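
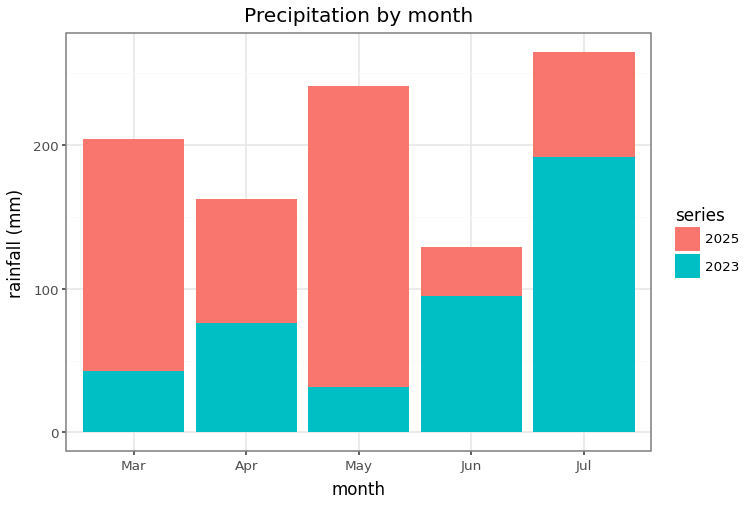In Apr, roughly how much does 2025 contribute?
≈ 75

2025 top ≈ 150, bottom ≈ 75; segment ≈ 75.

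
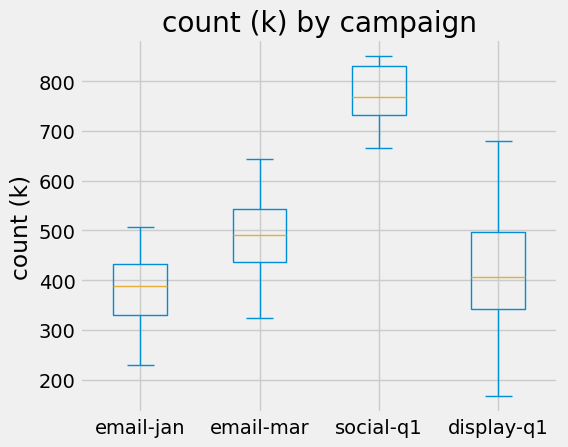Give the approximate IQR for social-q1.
Q3 ≈ 850, Q1 ≈ 750; IQR ≈ 100.

≈ 100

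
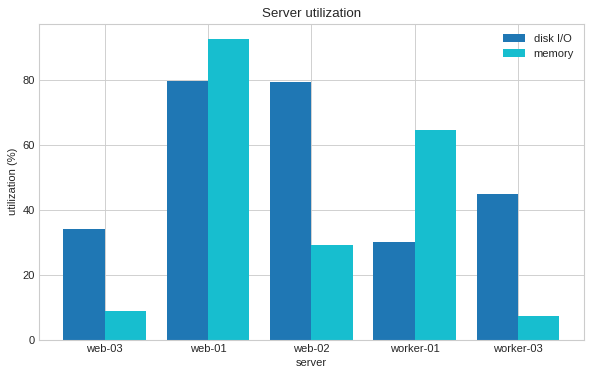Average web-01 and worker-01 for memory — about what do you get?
(90 + 60) / 2 ≈ 75.

≈ 75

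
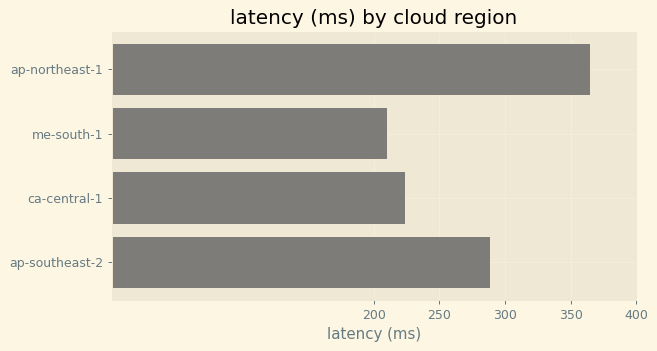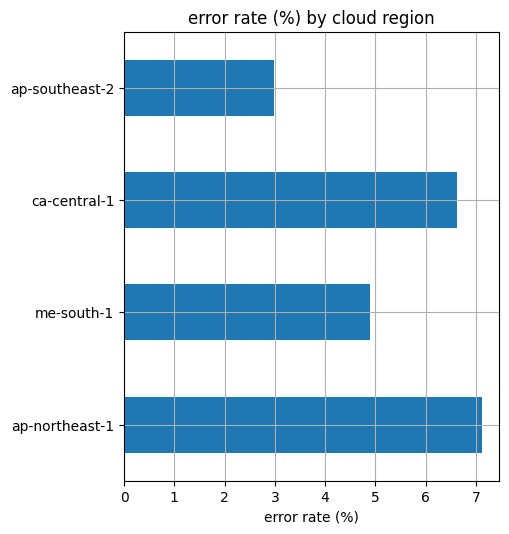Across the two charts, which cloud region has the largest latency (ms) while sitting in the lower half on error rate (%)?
Chart 2 median error rate (%) ≈ 6; below-median cloud regions: me-south-1, ap-southeast-2. Among those, ap-southeast-2 has the highest latency (ms) (≈ 300).

ap-southeast-2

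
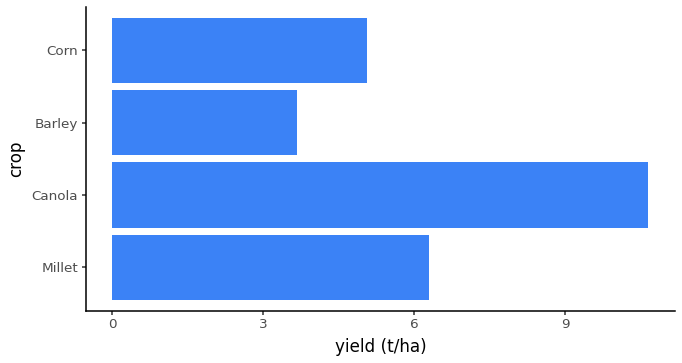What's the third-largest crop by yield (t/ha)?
Corn

Top 4: Canola ≈ 11, Millet ≈ 6, Corn ≈ 5, Barley ≈ 4.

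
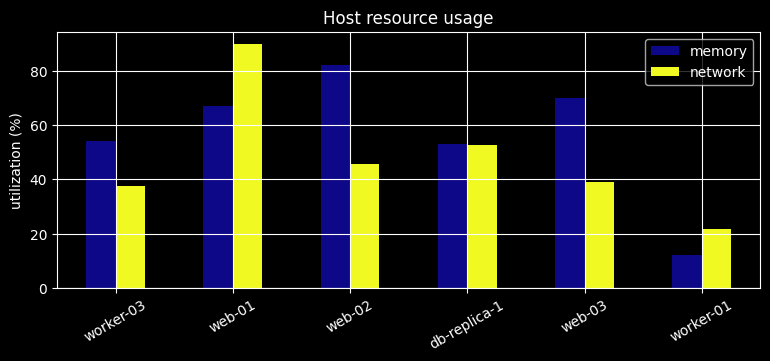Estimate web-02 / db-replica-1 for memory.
web-02 ≈ 80, db-replica-1 ≈ 50; 80/50 ≈ 1.6.

≈ 1.6×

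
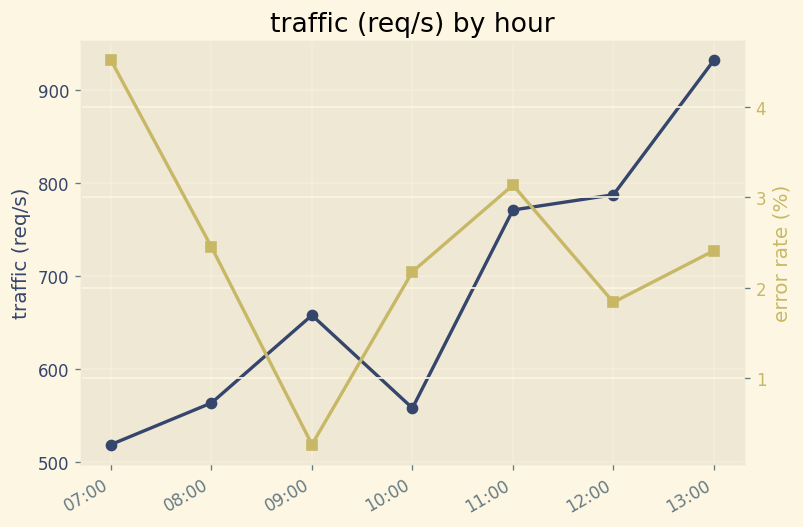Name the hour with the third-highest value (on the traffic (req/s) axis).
11:00

Top 4 (on the traffic (req/s) axis): 13:00 ≈ 950, 12:00 ≈ 800, 11:00 ≈ 750, 09:00 ≈ 650.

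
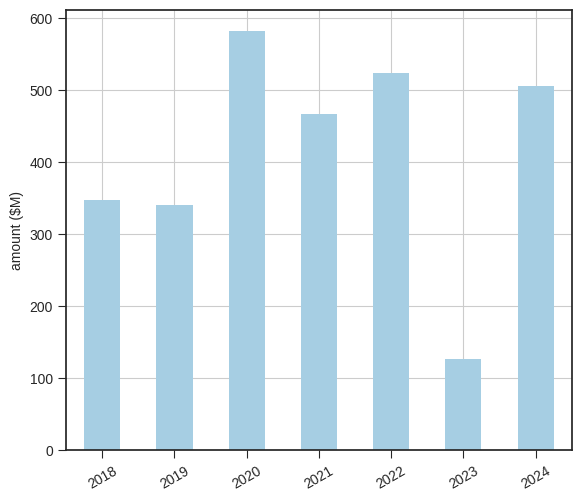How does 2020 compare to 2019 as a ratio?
2020 ≈ 600, 2019 ≈ 350; 600/350 ≈ 1.71.

≈ 1.71×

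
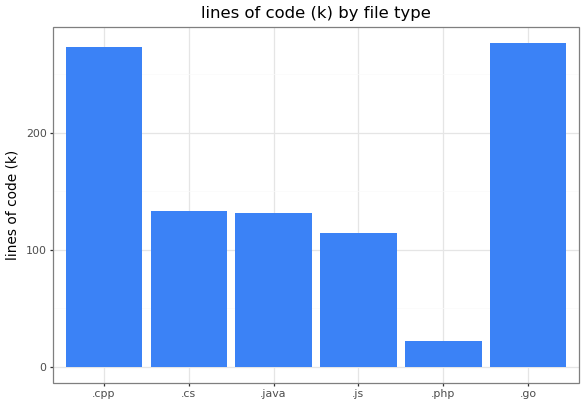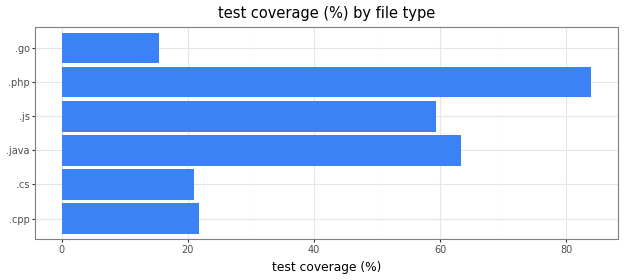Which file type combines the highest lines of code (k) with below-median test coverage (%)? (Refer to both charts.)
Chart 2 median test coverage (%) ≈ 40; below-median file types: .cpp, .cs, .go. Among those, .go has the highest lines of code (k) (≈ 300).

.go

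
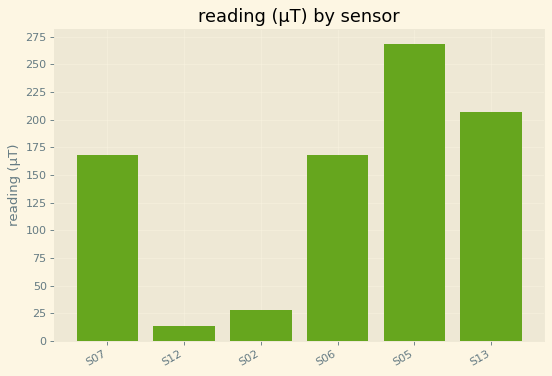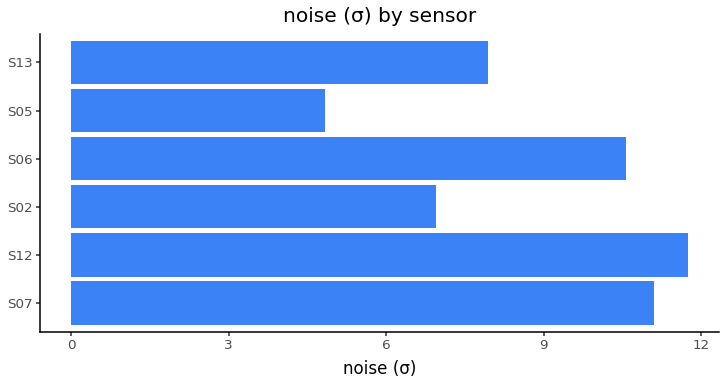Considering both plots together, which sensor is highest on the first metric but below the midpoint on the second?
S05

Chart 2 median noise (σ) ≈ 10; below-median sensors: S02, S05, S13. Among those, S05 has the highest reading (µT) (≈ 275).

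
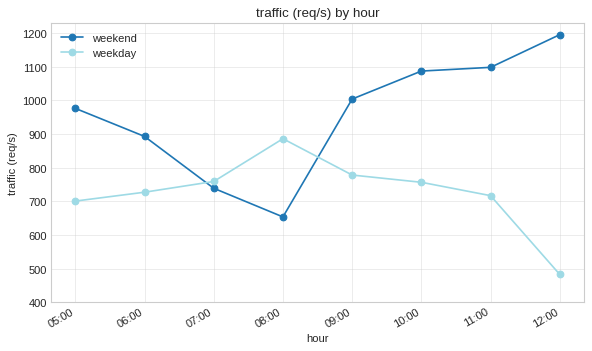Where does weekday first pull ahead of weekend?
07:00

06:00: weekday ≈ 700 vs weekend ≈ 900 (not yet); 07:00: weekday ≈ 800 vs weekend ≈ 700 (first crossover).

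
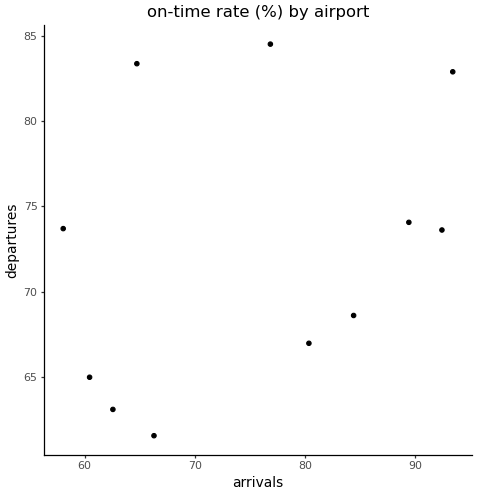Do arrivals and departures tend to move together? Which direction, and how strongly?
Points are positively correlated; weak (|r| ≈ 0.3).

positive, weak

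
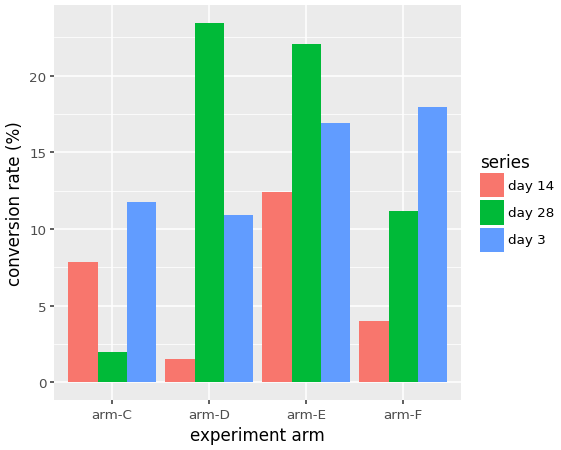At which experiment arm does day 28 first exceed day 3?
arm-C: day 28 ≈ 2 vs day 3 ≈ 12 (not yet); arm-D: day 28 ≈ 24 vs day 3 ≈ 10 (first crossover).

arm-D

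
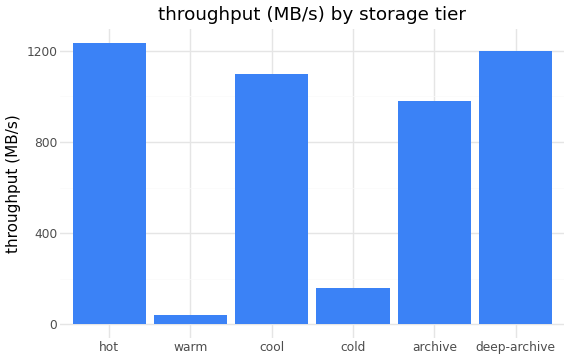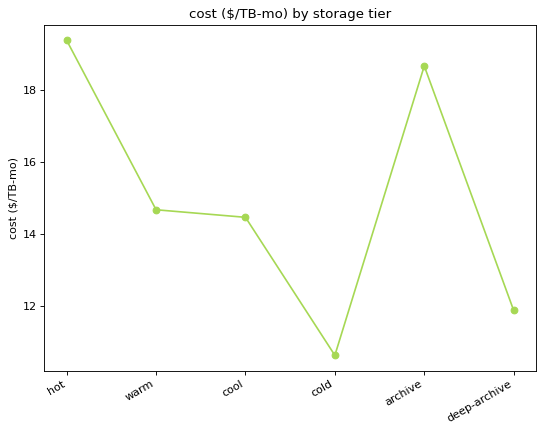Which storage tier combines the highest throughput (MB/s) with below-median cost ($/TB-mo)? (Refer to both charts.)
deep-archive

Chart 2 median cost ($/TB-mo) ≈ 14; below-median storage tiers: cool, cold, deep-archive. Among those, deep-archive has the highest throughput (MB/s) (≈ 1200).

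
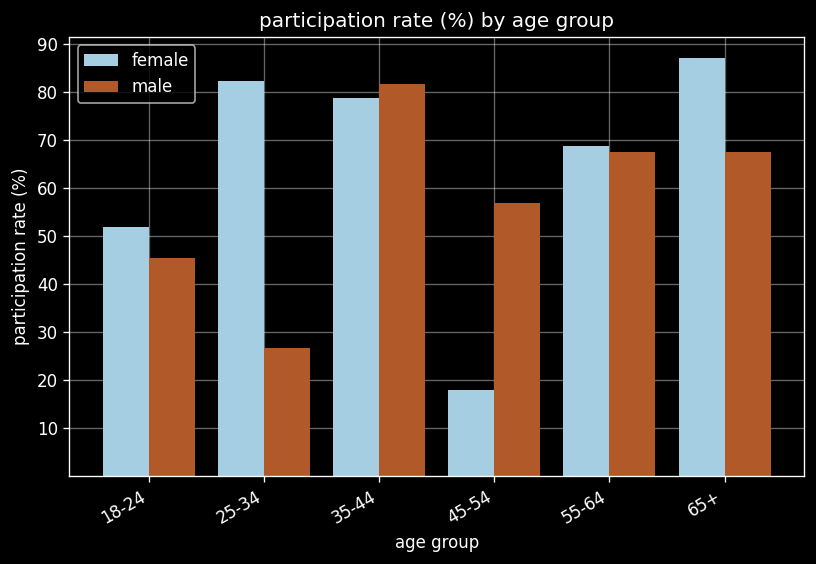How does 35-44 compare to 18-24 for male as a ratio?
35-44 ≈ 80, 18-24 ≈ 50; 80/50 ≈ 1.6.

≈ 1.6×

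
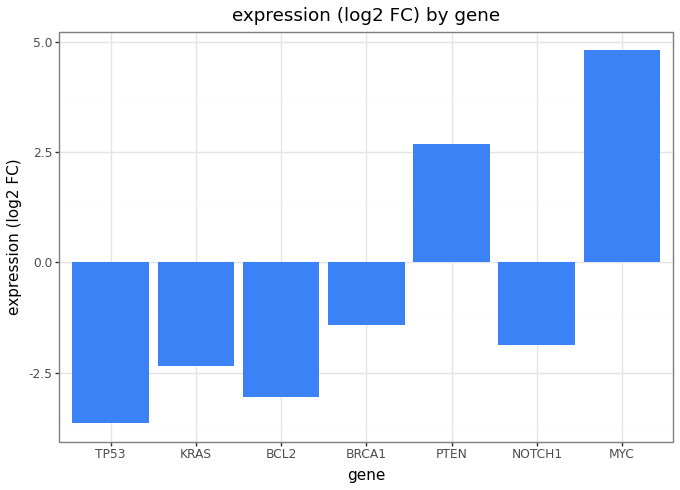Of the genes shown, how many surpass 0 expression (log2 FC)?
2

Above 0: PTEN, MYC.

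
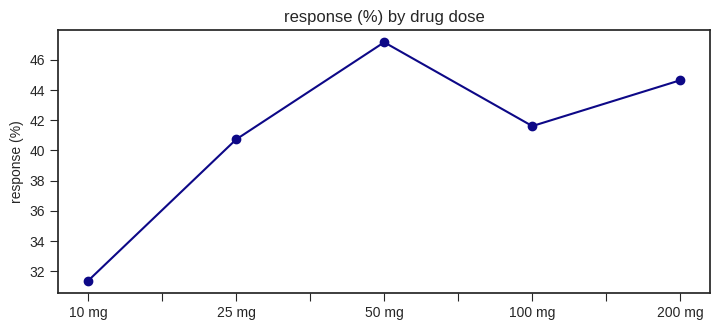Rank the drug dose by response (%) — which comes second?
Top 3: 50 mg ≈ 48, 200 mg ≈ 44, 100 mg ≈ 42.

200 mg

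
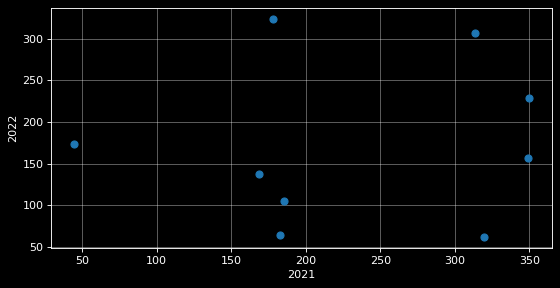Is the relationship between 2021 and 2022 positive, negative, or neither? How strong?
no clear correlation

Points are roughly uncorrelated; weak (|r| ≈ 0.1).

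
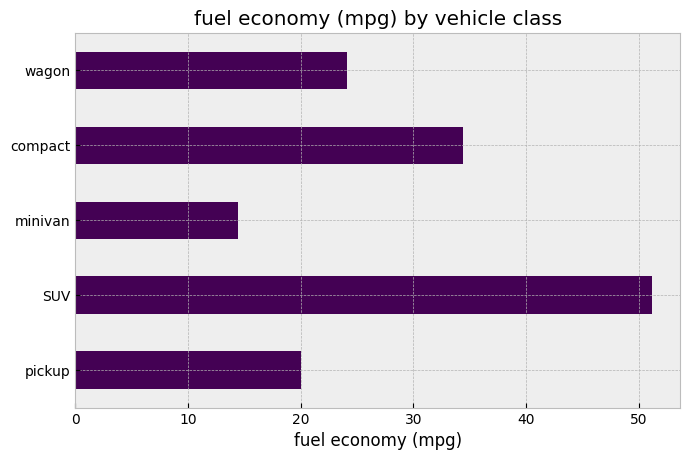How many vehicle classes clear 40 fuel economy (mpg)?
Above 40: SUV.

1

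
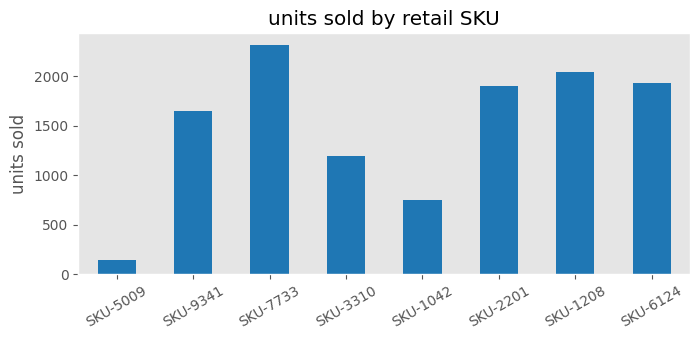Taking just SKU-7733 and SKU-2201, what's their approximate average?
(2400 + 2000) / 2 ≈ 2200.

≈ 2200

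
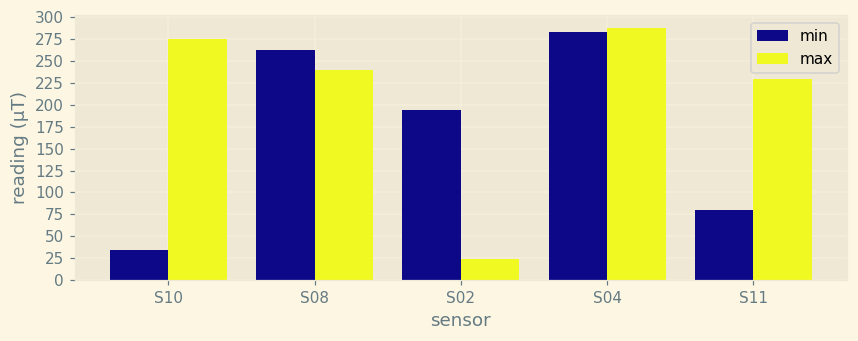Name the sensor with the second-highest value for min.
Top 3 for min: S04 ≈ 275, S08 ≈ 250, S02 ≈ 200.

S08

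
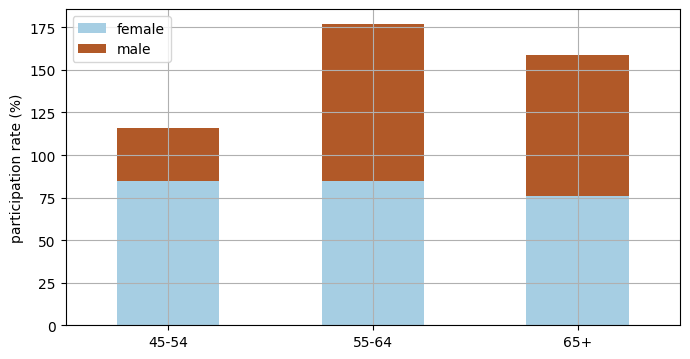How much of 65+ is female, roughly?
female top ≈ 80, bottom ≈ 0; segment ≈ 80.

≈ 80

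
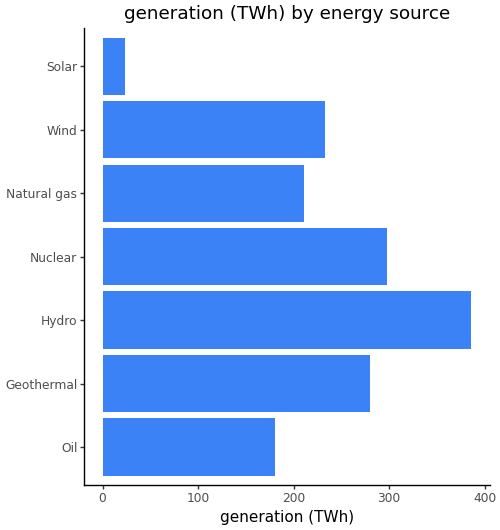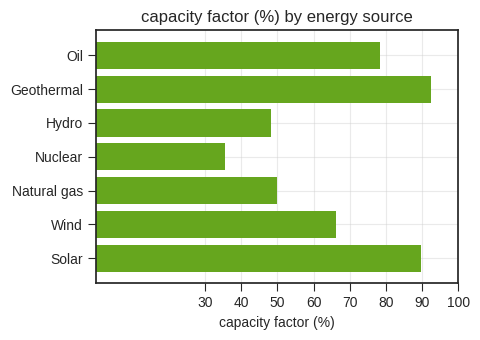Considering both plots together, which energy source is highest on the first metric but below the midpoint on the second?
Chart 2 median capacity factor (%) ≈ 70; below-median energy sources: Hydro, Nuclear, Natural gas. Among those, Hydro has the highest generation (TWh) (≈ 400).

Hydro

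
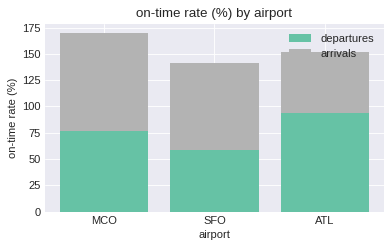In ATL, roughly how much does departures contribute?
departures top ≈ 100, bottom ≈ 0; segment ≈ 100.

≈ 100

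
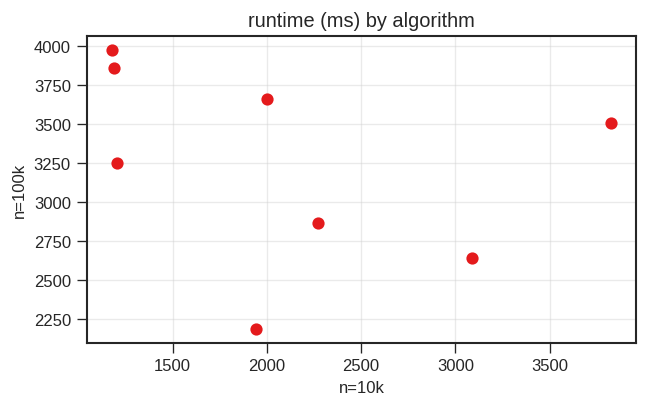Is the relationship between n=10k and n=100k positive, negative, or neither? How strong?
Points are negatively correlated; weak (|r| ≈ 0.3).

negative, weak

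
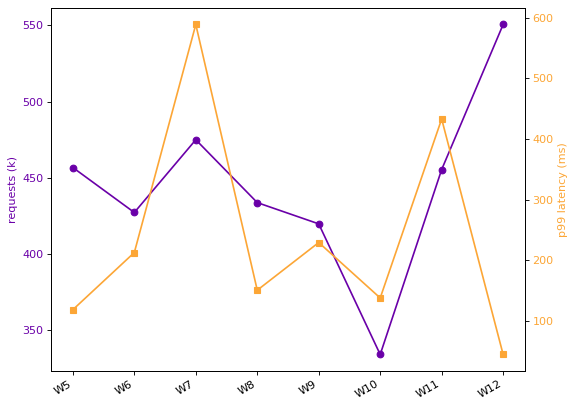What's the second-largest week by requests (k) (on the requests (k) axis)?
Top 3 (on the requests (k) axis): W12 ≈ 560, W7 ≈ 480, W5 ≈ 460.

W7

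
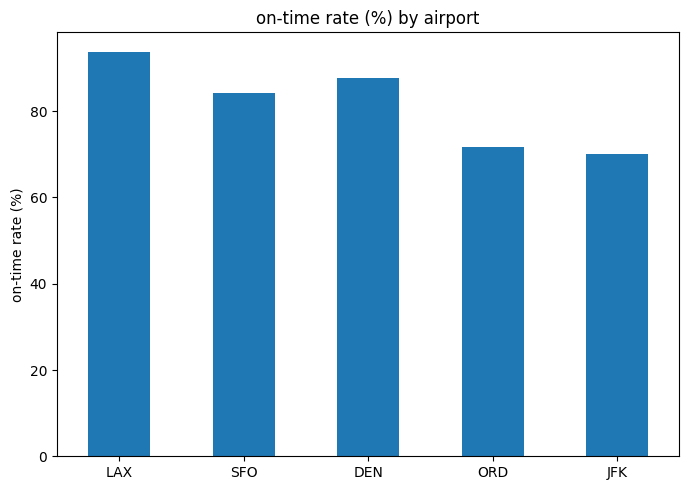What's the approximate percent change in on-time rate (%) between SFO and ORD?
≈ -12.5%

SFO ≈ 80, ORD ≈ 70; (70 − 80) / 80 ≈ -12.5%.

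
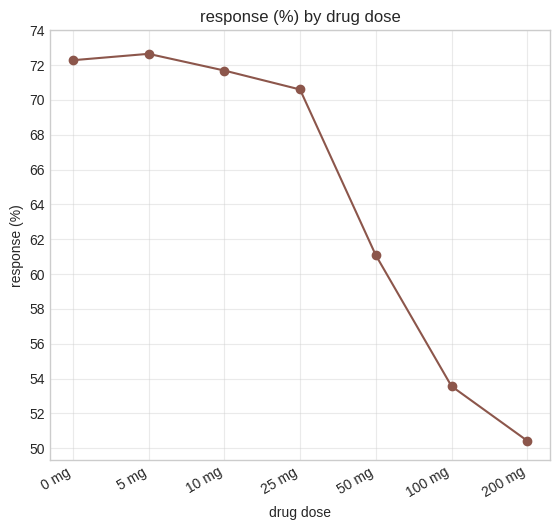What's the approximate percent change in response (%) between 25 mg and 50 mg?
25 mg ≈ 70, 50 mg ≈ 62; (62 − 70) / 70 ≈ -11.4%.

≈ -11.4%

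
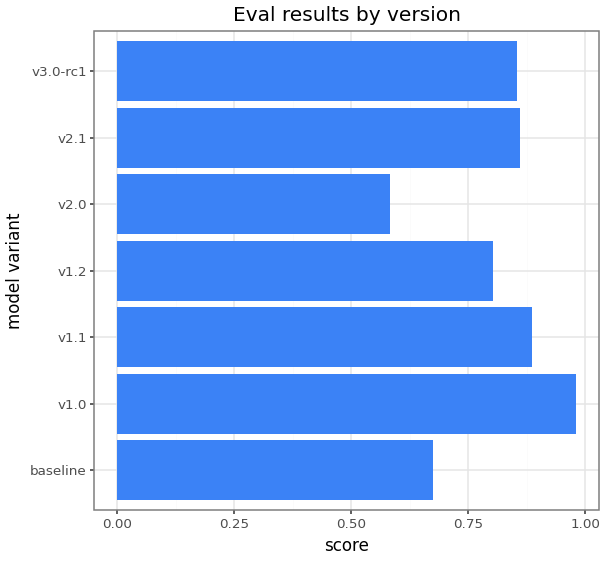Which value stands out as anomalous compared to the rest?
v2.0 ≈ 0.6; the rest sit between ≈ 0.7 and ≈ 1.0.

v2.0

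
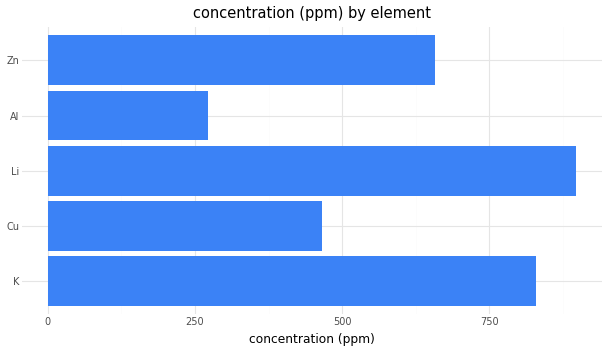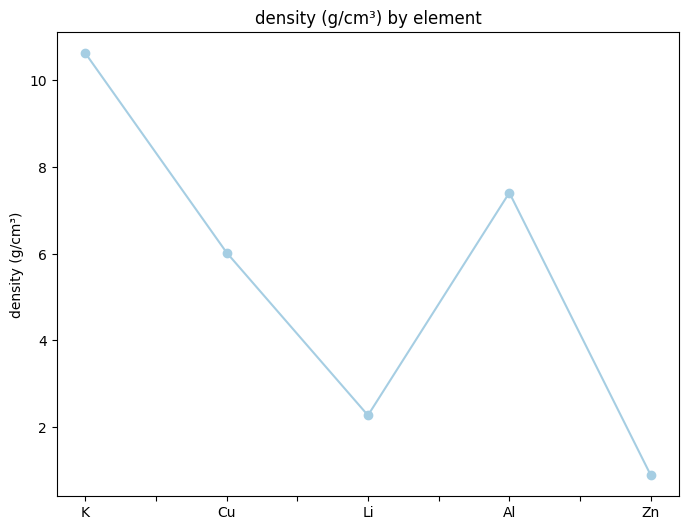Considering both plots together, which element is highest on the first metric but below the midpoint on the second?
Chart 2 median density (g/cm³) ≈ 6; below-median elements: Li, Zn. Among those, Li has the highest concentration (ppm) (≈ 900).

Li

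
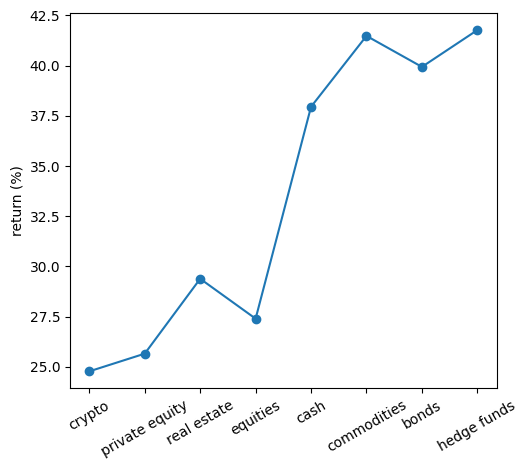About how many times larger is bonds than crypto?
≈ 1.67×

bonds ≈ 40, crypto ≈ 24; 40/24 ≈ 1.67.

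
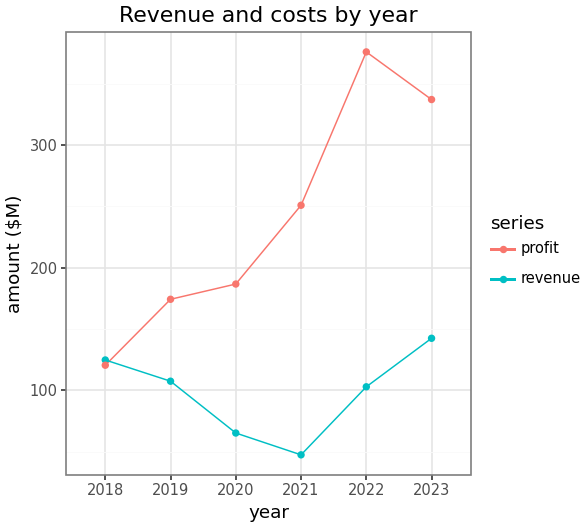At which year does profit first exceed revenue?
2018: profit ≈ 100 vs revenue ≈ 100 (not yet); 2019: profit ≈ 150 vs revenue ≈ 100 (first crossover).

2019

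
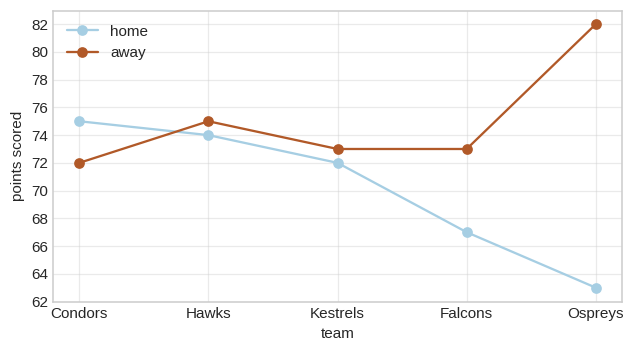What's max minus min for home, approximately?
≈ 12

Max Condors ≈ 76, min Ospreys ≈ 64; range ≈ 12.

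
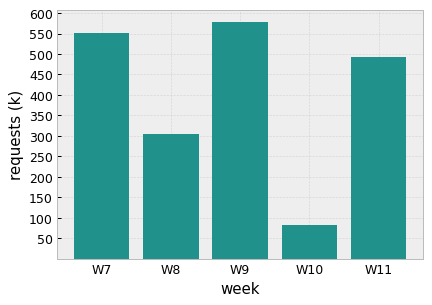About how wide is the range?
≈ 500

Max W9 ≈ 600, min W10 ≈ 100; range ≈ 500.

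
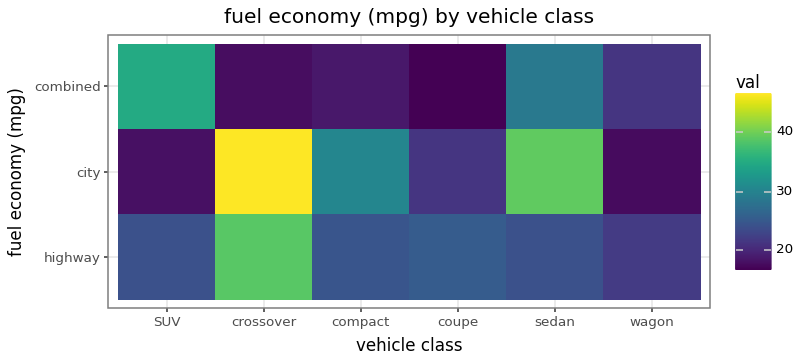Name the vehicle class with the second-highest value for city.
sedan

Top 3 for city: crossover ≈ 45, sedan ≈ 40, compact ≈ 30.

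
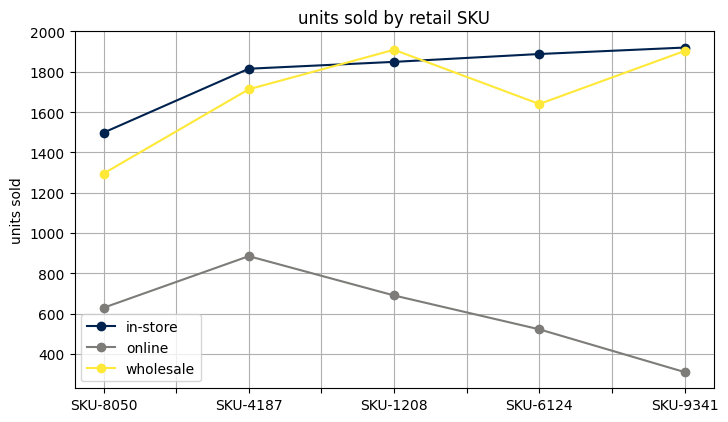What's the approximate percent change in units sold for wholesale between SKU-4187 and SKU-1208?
≈ +11.1%

SKU-4187 ≈ 1800, SKU-1208 ≈ 2000; (2000 − 1800) / 1800 ≈ +11.1%.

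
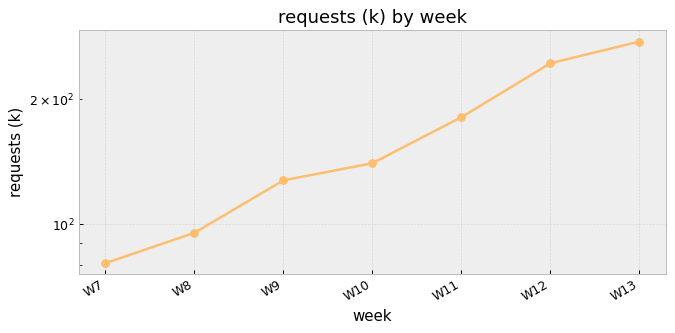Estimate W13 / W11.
W13 ≈ 280, W11 ≈ 180; 280/180 ≈ 1.56.

≈ 1.56×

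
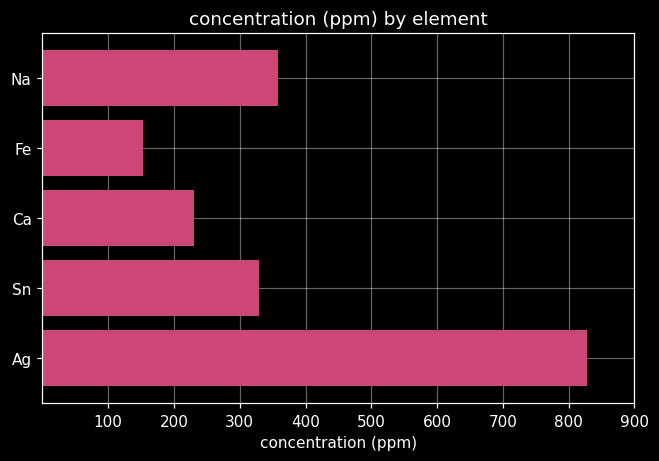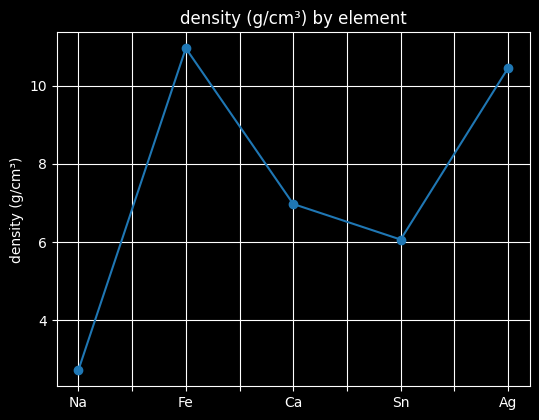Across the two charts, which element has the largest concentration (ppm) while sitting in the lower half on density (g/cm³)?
Na

Chart 2 median density (g/cm³) ≈ 6; below-median elements: Na, Sn. Among those, Na has the highest concentration (ppm) (≈ 400).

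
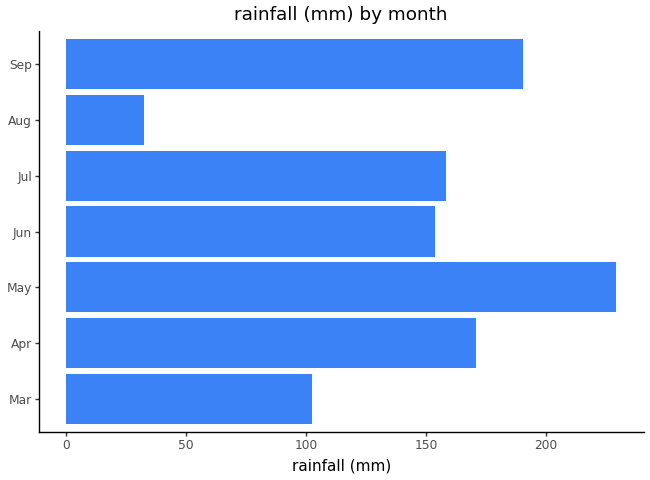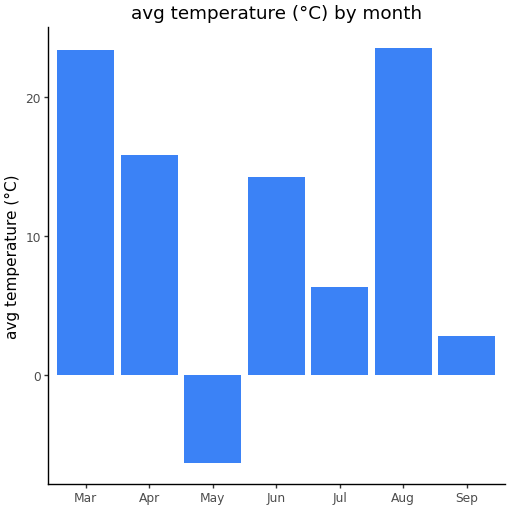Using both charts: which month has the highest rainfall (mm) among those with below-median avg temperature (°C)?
Chart 2 median avg temperature (°C) ≈ 15; below-median months: May, Jul, Sep. Among those, May has the highest rainfall (mm) (≈ 225).

May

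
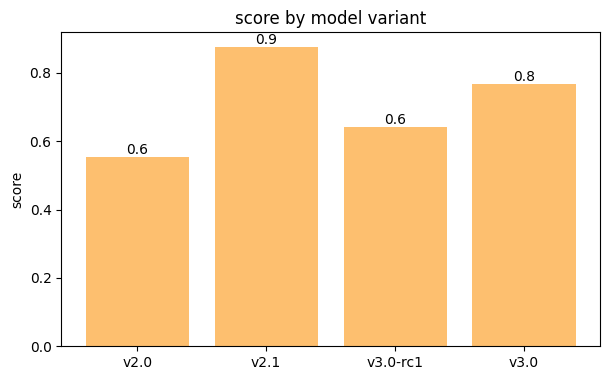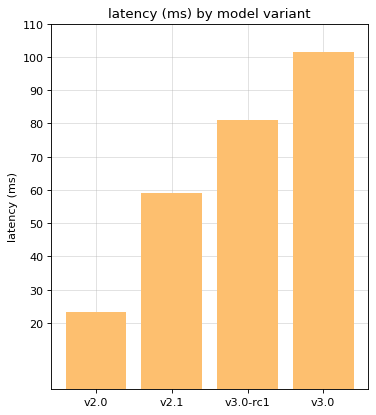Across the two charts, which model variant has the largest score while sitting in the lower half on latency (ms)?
v2.1

Chart 2 median latency (ms) ≈ 70; below-median model variants: v2.0, v2.1. Among those, v2.1 has the highest score (≈ 0.9).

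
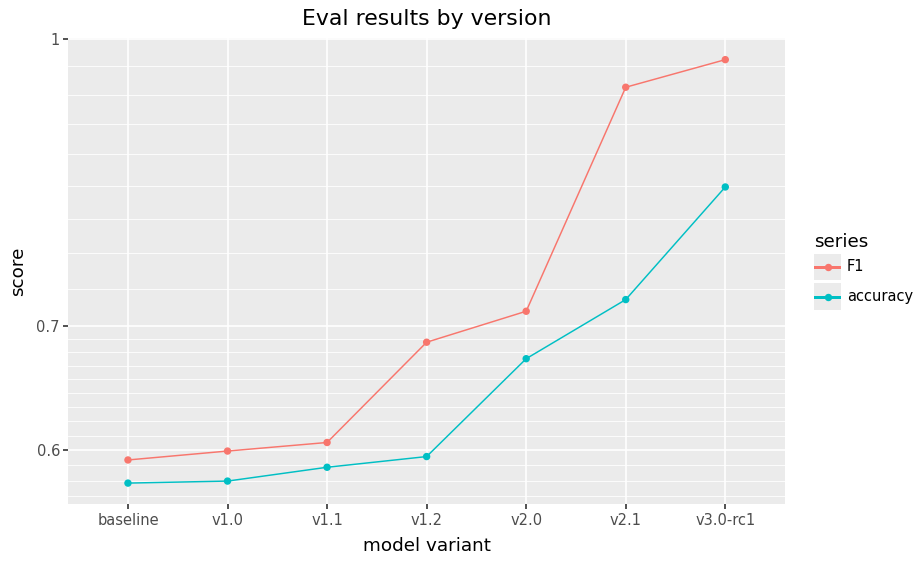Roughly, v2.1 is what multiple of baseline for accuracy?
v2.1 ≈ 0.70, baseline ≈ 0.60; 0.70/0.60 ≈ 1.17.

≈ 1.17×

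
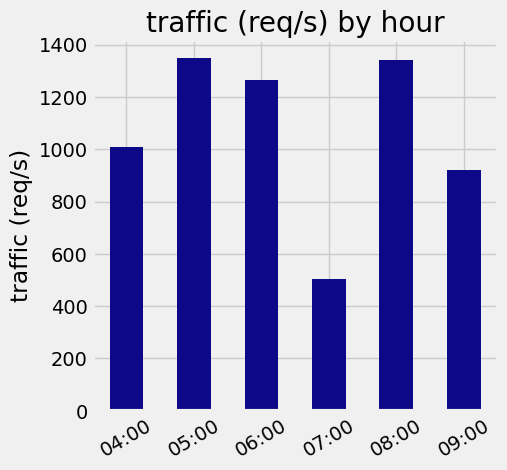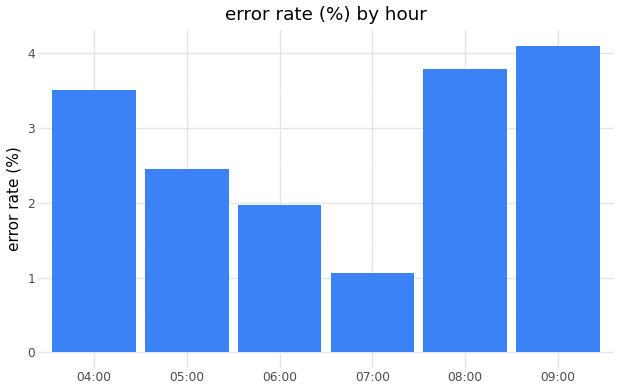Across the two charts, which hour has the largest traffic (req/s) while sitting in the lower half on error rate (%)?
05:00

Chart 2 median error rate (%) ≈ 3; below-median hours: 05:00, 06:00, 07:00. Among those, 05:00 has the highest traffic (req/s) (≈ 1400).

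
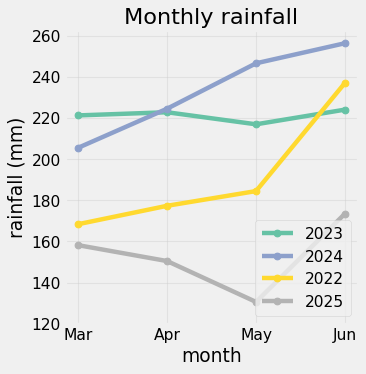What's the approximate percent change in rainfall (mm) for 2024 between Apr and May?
Apr ≈ 220, May ≈ 240; (240 − 220) / 220 ≈ +9.1%.

≈ +9.1%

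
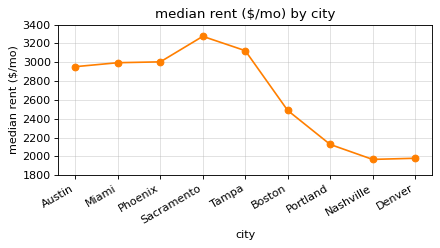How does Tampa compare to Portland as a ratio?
Tampa ≈ 3200, Portland ≈ 2200; 3200/2200 ≈ 1.45.

≈ 1.45×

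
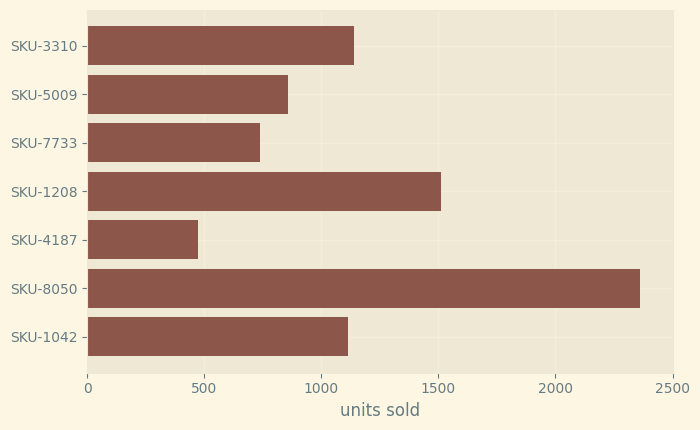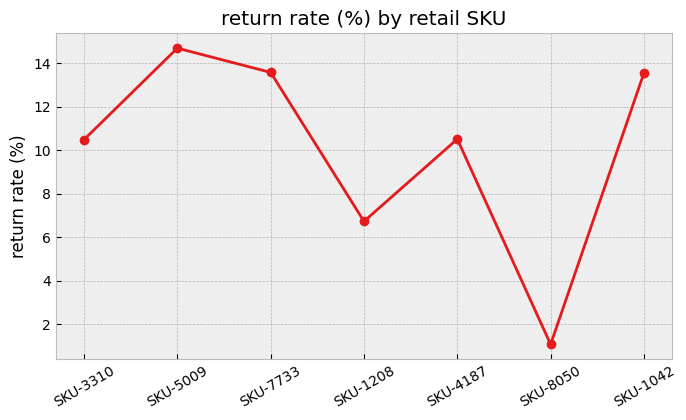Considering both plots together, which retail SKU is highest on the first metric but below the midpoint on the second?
SKU-8050

Chart 2 median return rate (%) ≈ 10; below-median retail SKUs: SKU-3310, SKU-1208, SKU-8050. Among those, SKU-8050 has the highest units sold (≈ 2500).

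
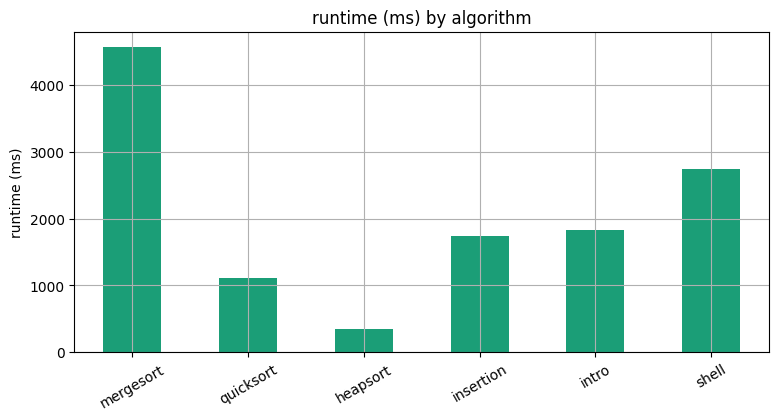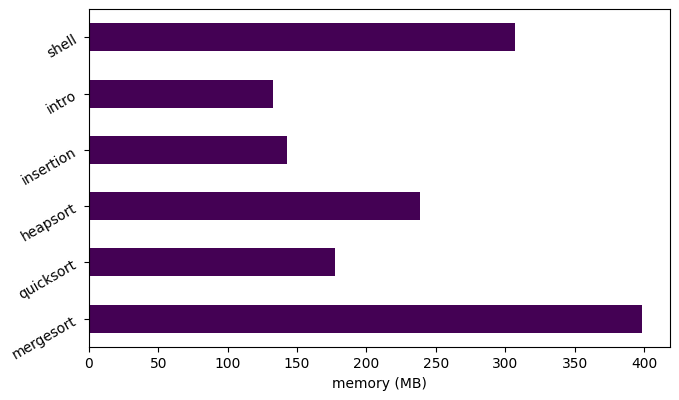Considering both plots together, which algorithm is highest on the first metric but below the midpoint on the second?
intro

Chart 2 median memory (MB) ≈ 200; below-median algorithms: quicksort, insertion, intro. Among those, intro has the highest runtime (ms) (≈ 2000).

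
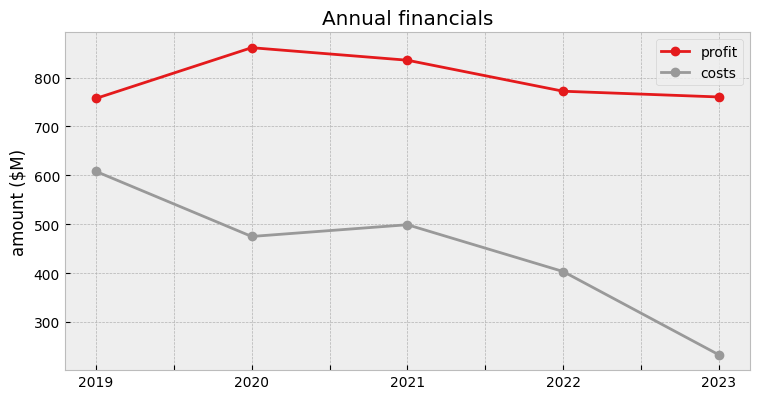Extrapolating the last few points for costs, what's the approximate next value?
≈ 50

Last three: 500, 400, 200 → slope ≈ -150/step → next ≈ 50.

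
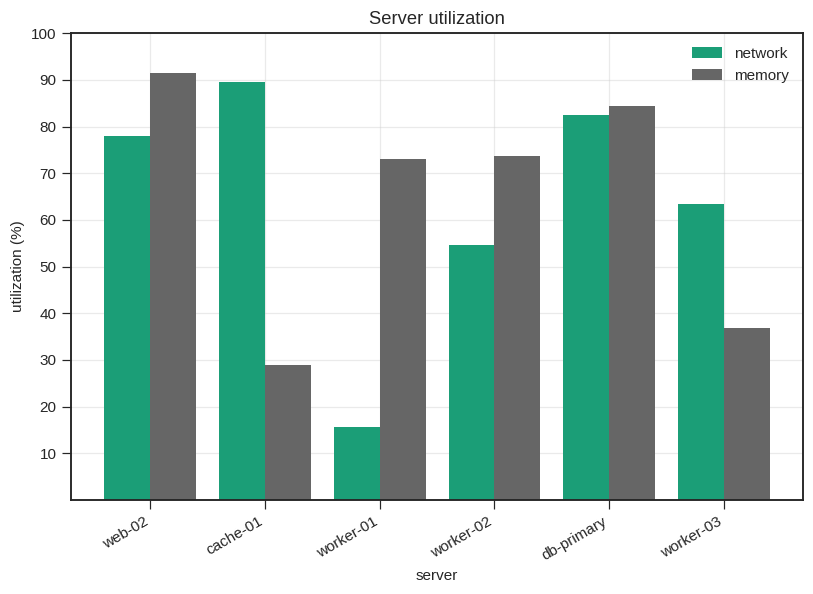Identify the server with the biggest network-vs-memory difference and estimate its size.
cache-01: network ≈ 90, memory ≈ 30 → gap ≈ 60. Next-largest (worker-01) is only ≈ 50.

cache-01, ≈ 60 %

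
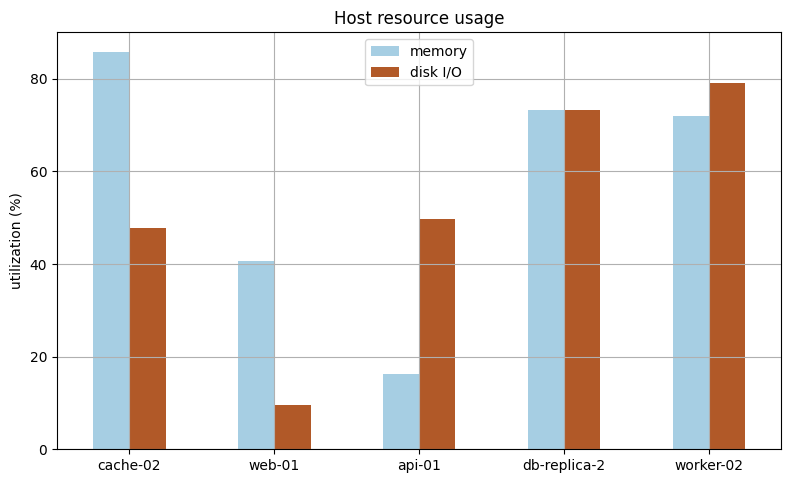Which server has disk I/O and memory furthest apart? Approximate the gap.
cache-02: disk I/O ≈ 50, memory ≈ 90 → gap ≈ 40. Next-largest (api-01) is only ≈ 30.

cache-02, ≈ 40 %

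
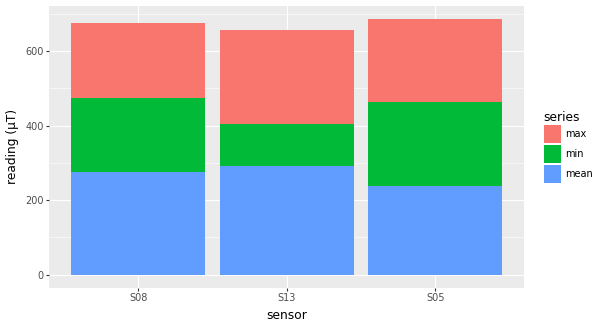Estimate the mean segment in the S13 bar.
mean top ≈ 300, bottom ≈ 0; segment ≈ 300.

≈ 300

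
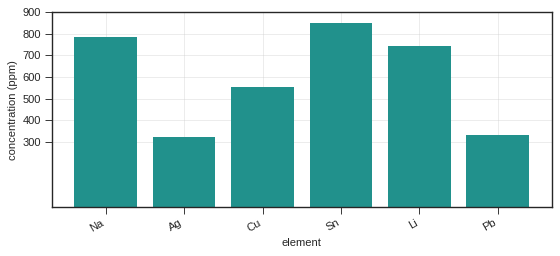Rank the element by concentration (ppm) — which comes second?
Na

Top 3: Sn ≈ 900, Na ≈ 800, Li ≈ 700.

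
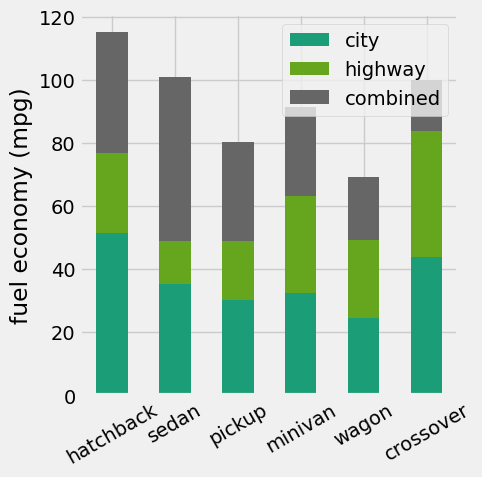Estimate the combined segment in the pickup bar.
combined top ≈ 80, bottom ≈ 50; segment ≈ 30.

≈ 30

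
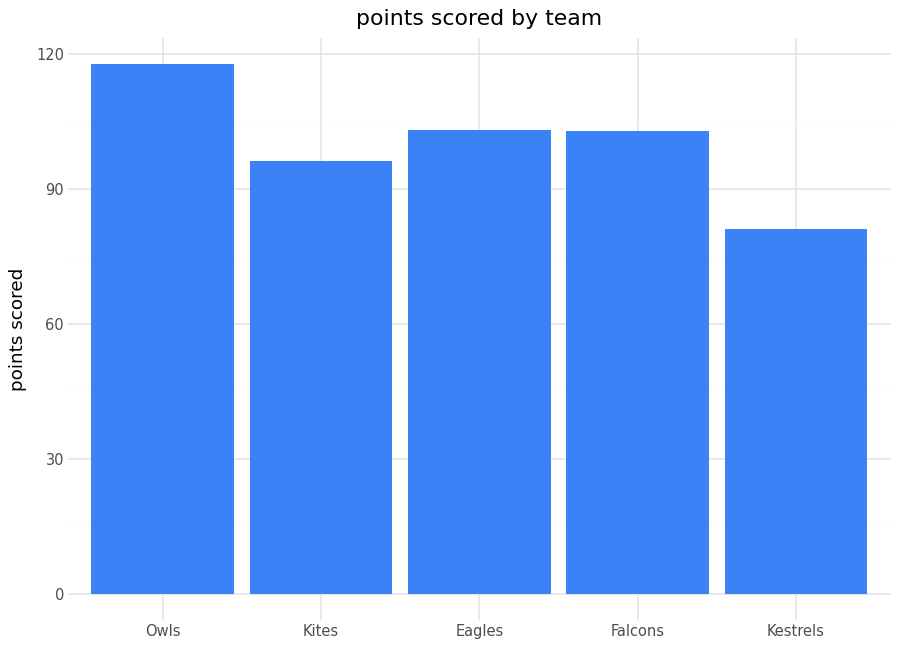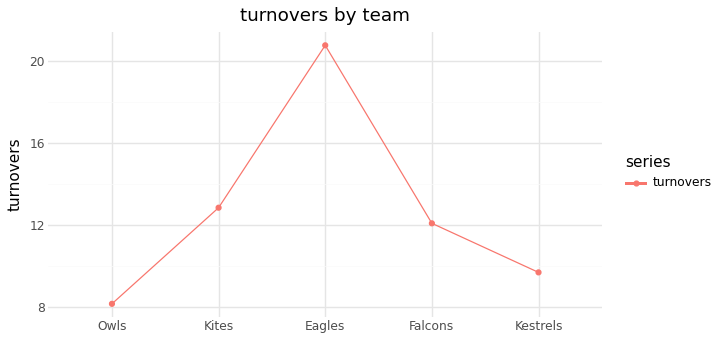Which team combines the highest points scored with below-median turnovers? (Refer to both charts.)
Owls

Chart 2 median turnovers ≈ 12; below-median teams: Owls, Kestrels. Among those, Owls has the highest points scored (≈ 120).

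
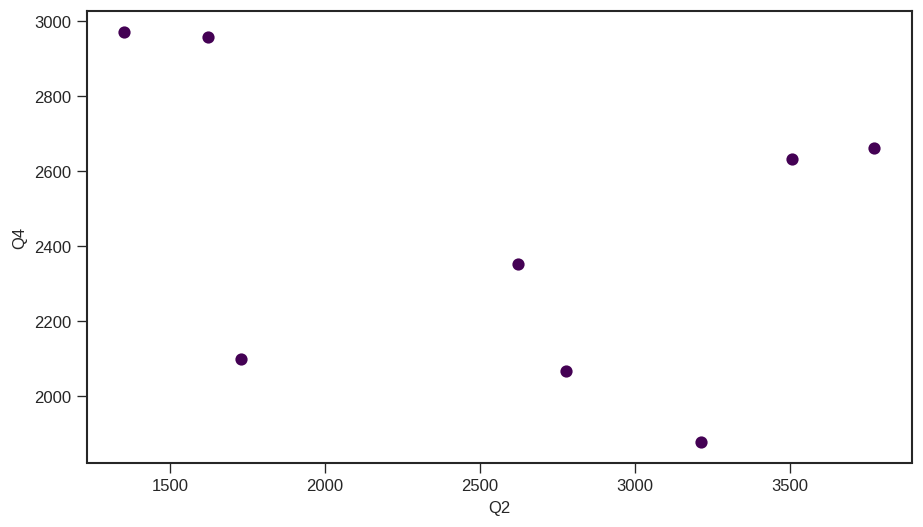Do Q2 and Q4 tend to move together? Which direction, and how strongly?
negative, weak

Points are negatively correlated; weak (|r| ≈ 0.3).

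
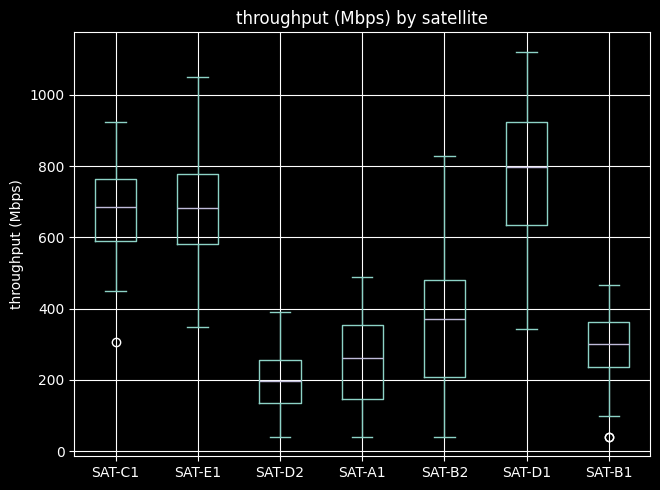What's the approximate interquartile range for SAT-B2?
Q3 ≈ 500, Q1 ≈ 200; IQR ≈ 300.

≈ 300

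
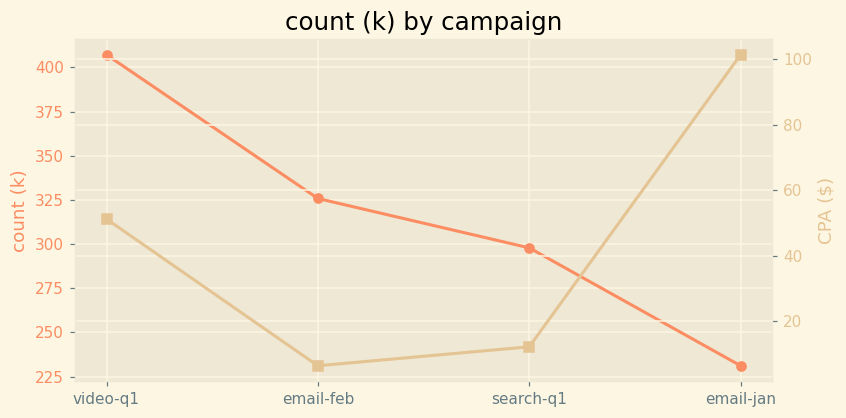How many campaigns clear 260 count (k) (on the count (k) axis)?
Above 260: video-q1, email-feb, search-q1.

3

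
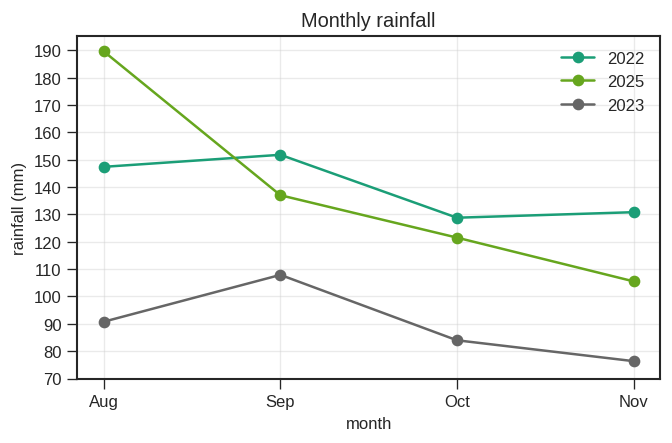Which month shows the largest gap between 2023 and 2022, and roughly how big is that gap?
Aug: 2023 ≈ 90, 2022 ≈ 150 → gap ≈ 60. Next-largest (Nov) is only ≈ 50.

Aug, ≈ 60 mm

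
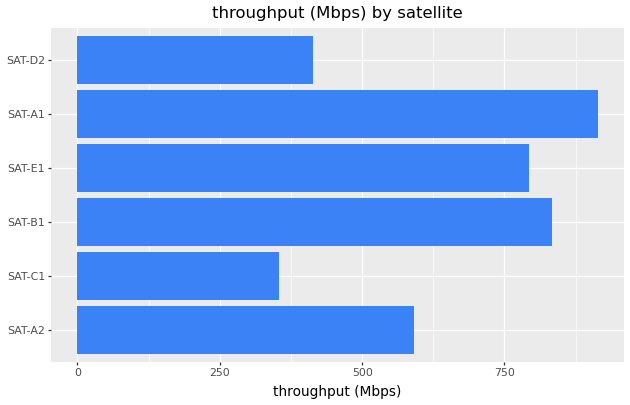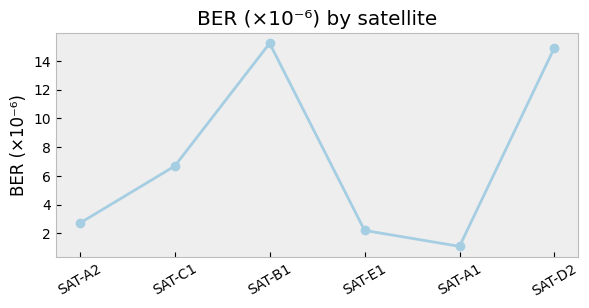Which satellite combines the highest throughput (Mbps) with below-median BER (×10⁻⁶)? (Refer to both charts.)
Chart 2 median BER (×10⁻⁶) ≈ 4; below-median satellites: SAT-A2, SAT-E1, SAT-A1. Among those, SAT-A1 has the highest throughput (Mbps) (≈ 900).

SAT-A1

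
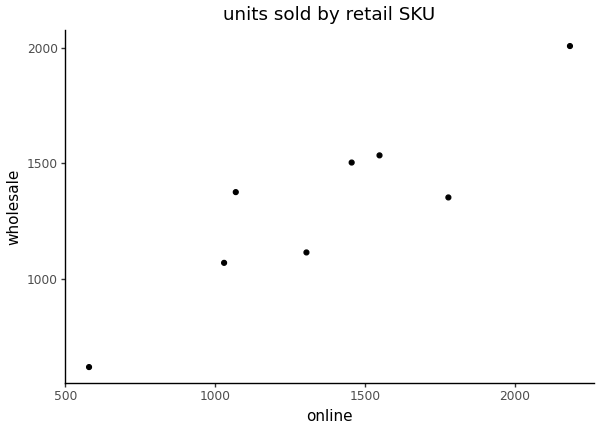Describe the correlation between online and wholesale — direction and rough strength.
positive, strong

Points are positively correlated; strong (|r| ≈ 0.9).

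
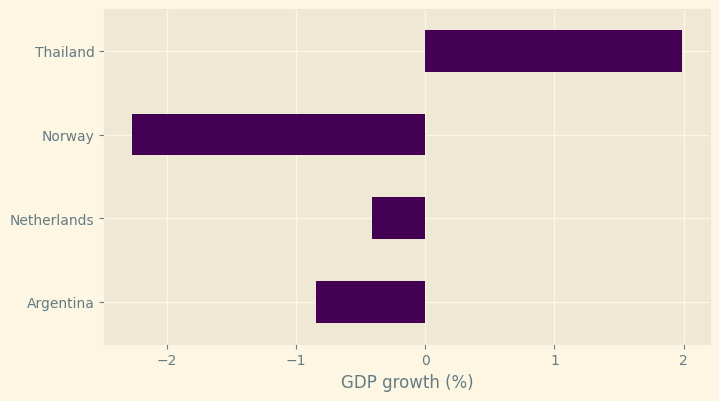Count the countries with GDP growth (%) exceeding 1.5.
1

Above 1.5: Thailand.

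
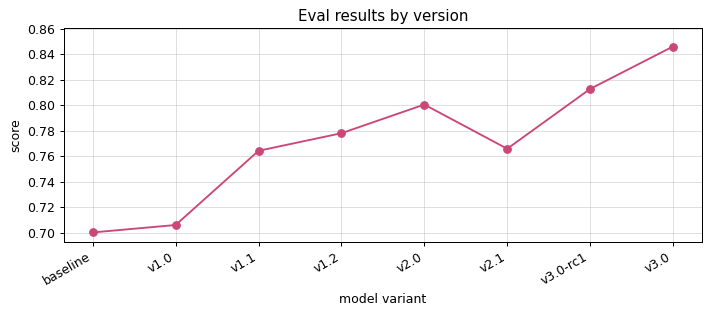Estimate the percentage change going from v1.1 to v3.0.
v1.1 ≈ 0.76, v3.0 ≈ 0.84; (0.84 − 0.76) / 0.76 ≈ +10.5%.

≈ +10.5%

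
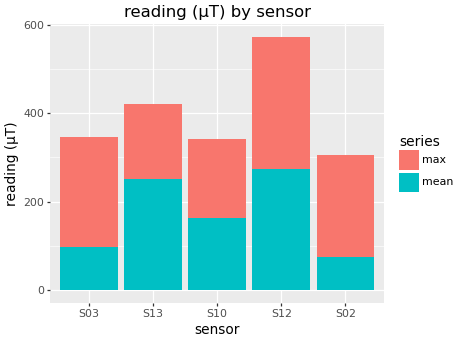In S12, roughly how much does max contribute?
≈ 300

max top ≈ 550, bottom ≈ 250; segment ≈ 300.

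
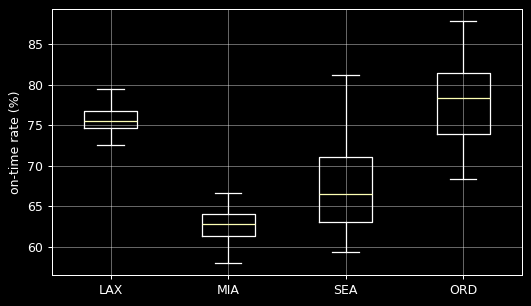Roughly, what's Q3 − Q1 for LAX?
Q3 ≈ 76, Q1 ≈ 74; IQR ≈ 2.

≈ 2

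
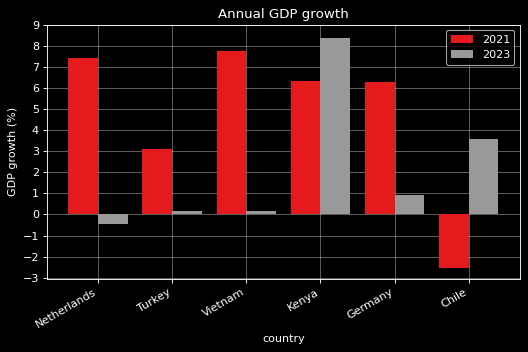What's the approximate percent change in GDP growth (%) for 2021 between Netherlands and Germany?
Netherlands ≈ 7, Germany ≈ 6; (6 − 7) / 7 ≈ -14.3%.

≈ -14.3%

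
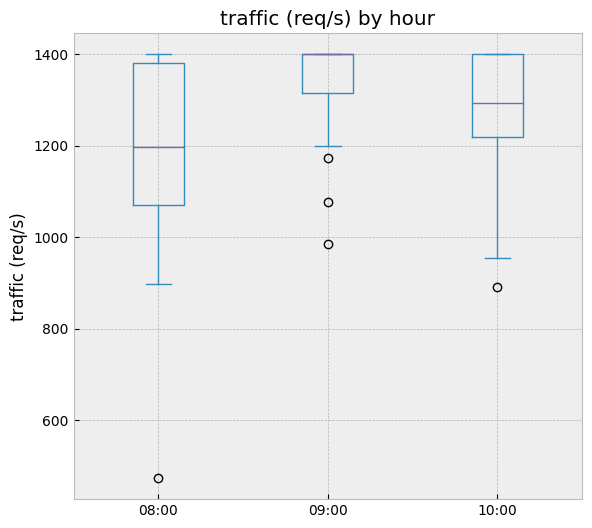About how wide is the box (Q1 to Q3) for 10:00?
≈ 180

Q3 ≈ 1400, Q1 ≈ 1220; IQR ≈ 180.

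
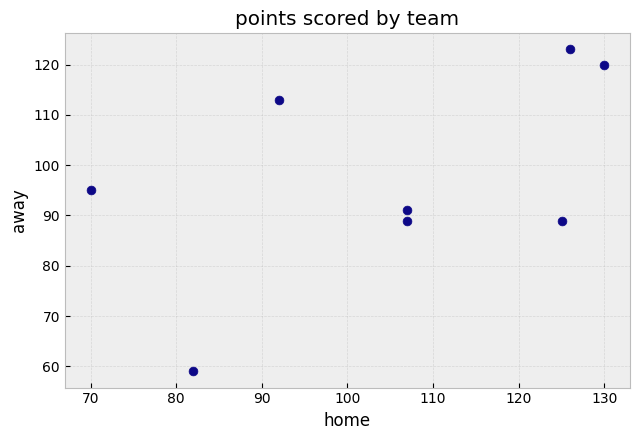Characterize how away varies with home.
positive, moderate

Points are positively correlated; moderate (|r| ≈ 0.5).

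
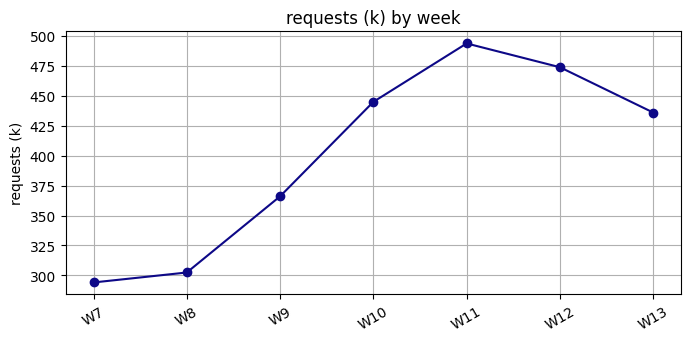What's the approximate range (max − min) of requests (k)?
Max W11 ≈ 500, min W7 ≈ 300; range ≈ 200.

≈ 200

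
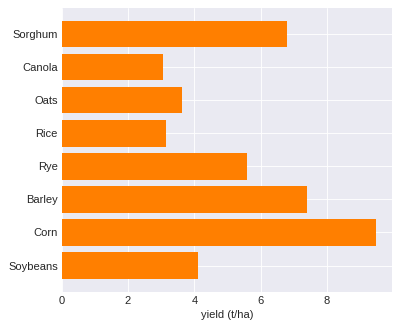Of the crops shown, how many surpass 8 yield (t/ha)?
1

Above 8: Corn.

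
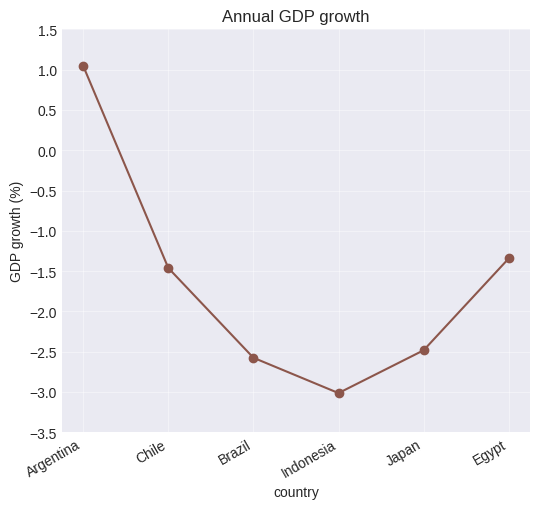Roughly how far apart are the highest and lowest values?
Max Argentina ≈ 1.0, min Indonesia ≈ -3.0; range ≈ 4.0.

≈ 4.0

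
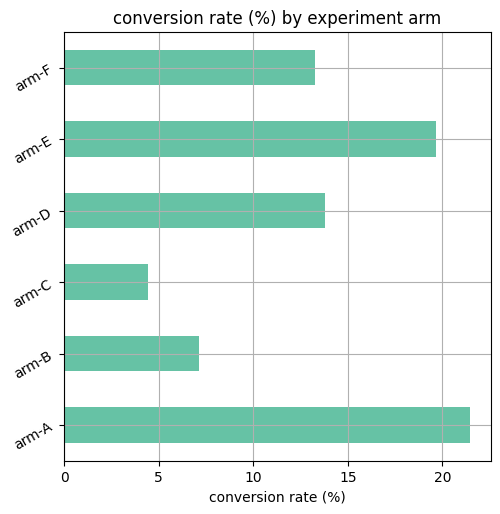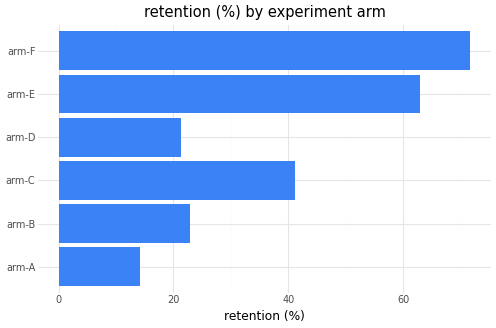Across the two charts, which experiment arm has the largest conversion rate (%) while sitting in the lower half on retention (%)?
arm-A

Chart 2 median retention (%) ≈ 30; below-median experiment arms: arm-A, arm-B, arm-D. Among those, arm-A has the highest conversion rate (%) (≈ 22).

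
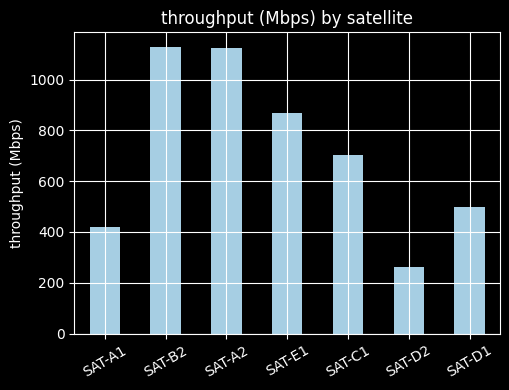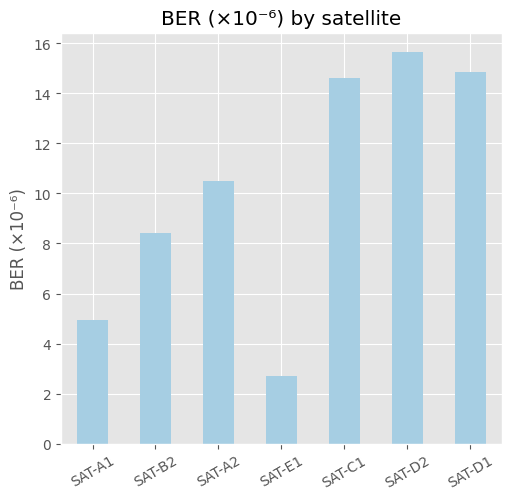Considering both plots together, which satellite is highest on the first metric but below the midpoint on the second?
SAT-B2

Chart 2 median BER (×10⁻⁶) ≈ 10; below-median satellites: SAT-A1, SAT-B2, SAT-E1. Among those, SAT-B2 has the highest throughput (Mbps) (≈ 1200).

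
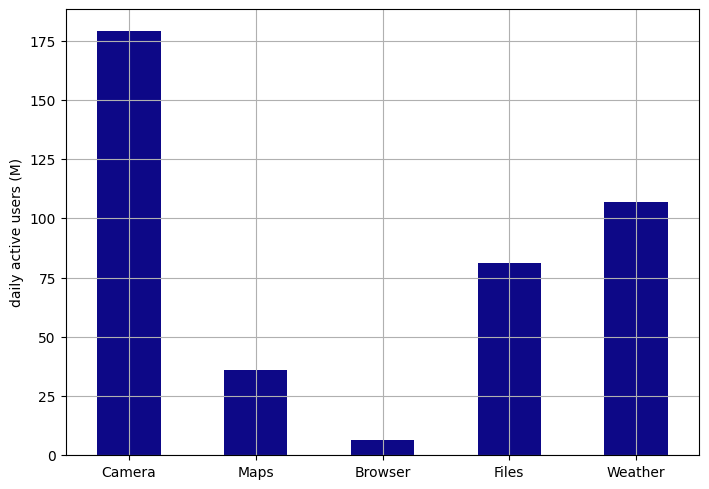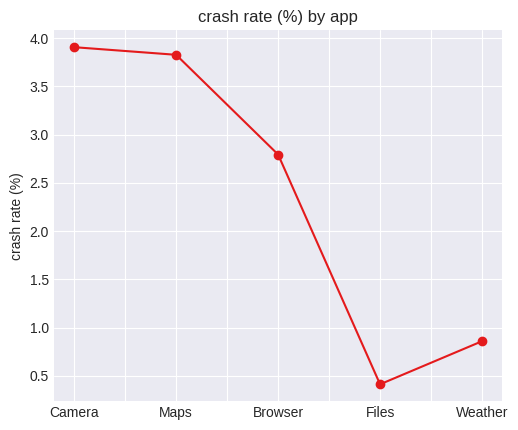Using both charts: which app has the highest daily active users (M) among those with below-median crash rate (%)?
Weather

Chart 2 median crash rate (%) ≈ 3; below-median apps: Files, Weather. Among those, Weather has the highest daily active users (M) (≈ 100).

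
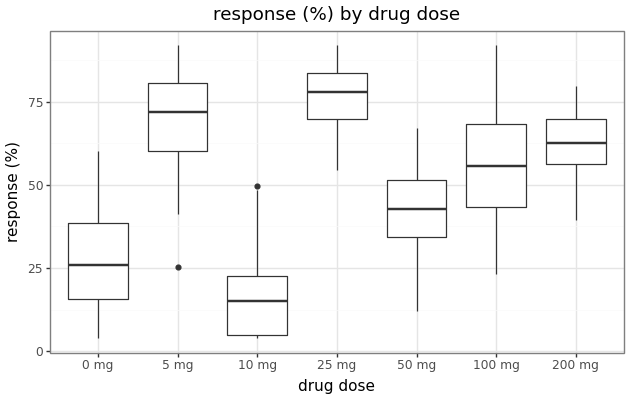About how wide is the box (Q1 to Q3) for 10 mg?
≈ 20

Q3 ≈ 20, Q1 ≈ 0; IQR ≈ 20.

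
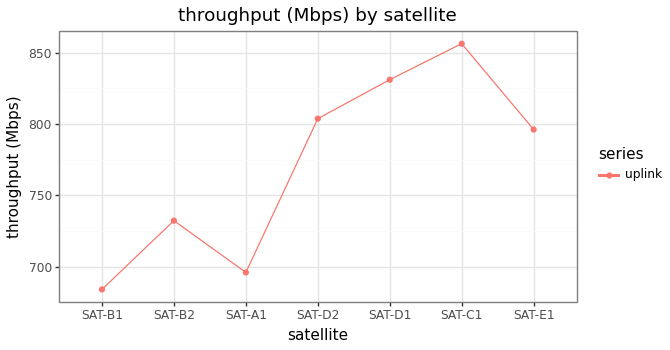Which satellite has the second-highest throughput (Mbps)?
Top 3: SAT-C1 ≈ 860, SAT-D1 ≈ 840, SAT-D2 ≈ 800.

SAT-D1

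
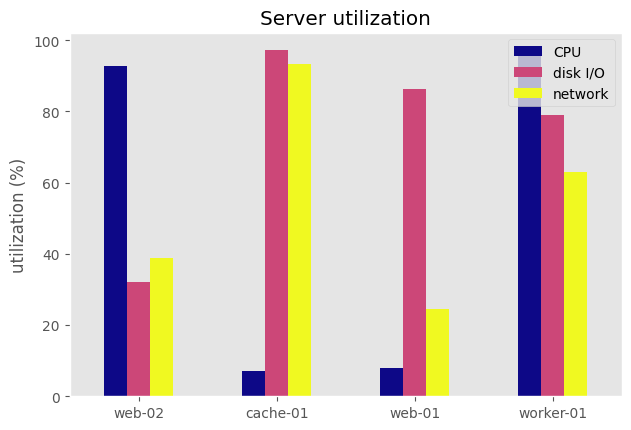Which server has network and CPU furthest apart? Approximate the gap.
cache-01: network ≈ 90, CPU ≈ 10 → gap ≈ 80. Next-largest (web-02) is only ≈ 50.

cache-01, ≈ 80 %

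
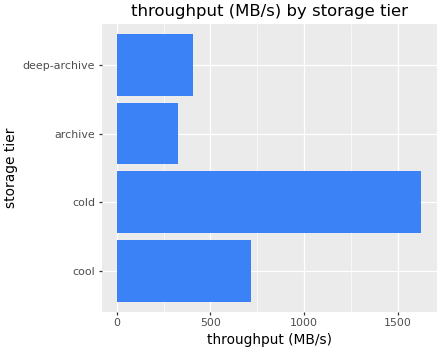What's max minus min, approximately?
≈ 1200

Max cold ≈ 1600, min archive ≈ 400; range ≈ 1200.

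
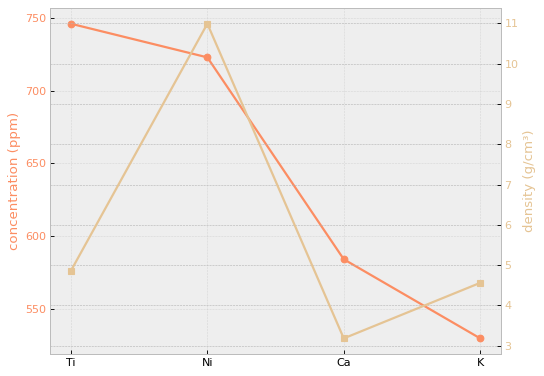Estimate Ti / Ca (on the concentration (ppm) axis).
Ti ≈ 740, Ca ≈ 580; 740/580 ≈ 1.28.

≈ 1.28×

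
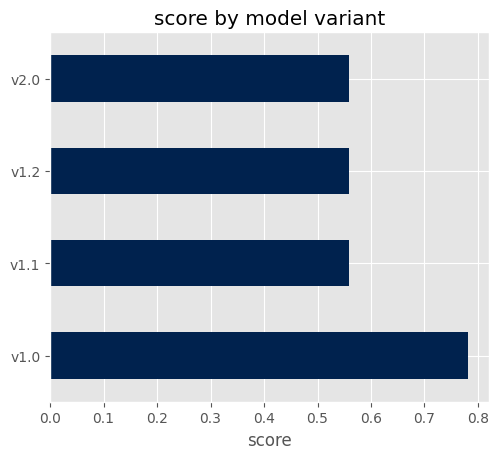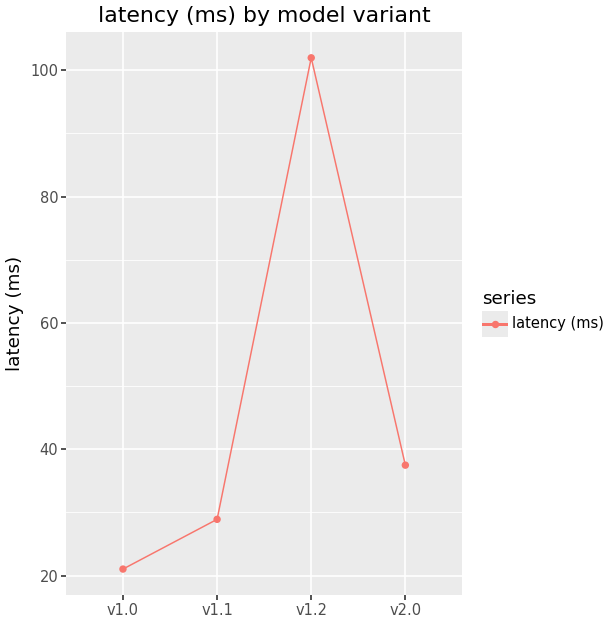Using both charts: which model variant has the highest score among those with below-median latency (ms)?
Chart 2 median latency (ms) ≈ 30; below-median model variants: v1.0, v1.1. Among those, v1.0 has the highest score (≈ 0.8).

v1.0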